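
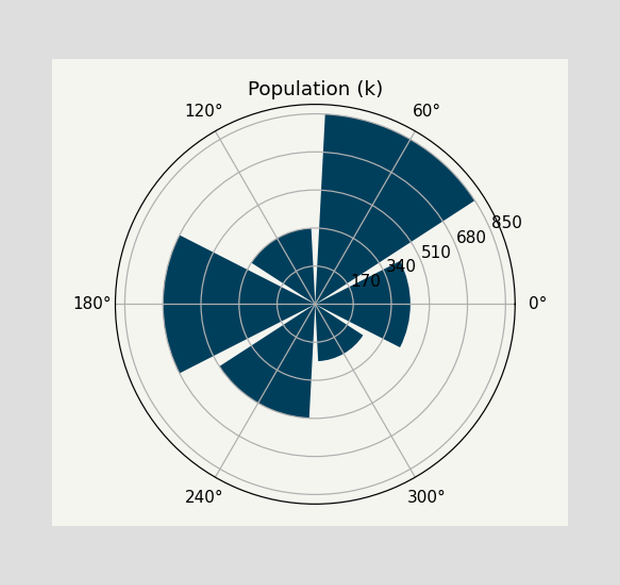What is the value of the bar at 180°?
680k

The bar at 180° reaches 680k on the radial axis.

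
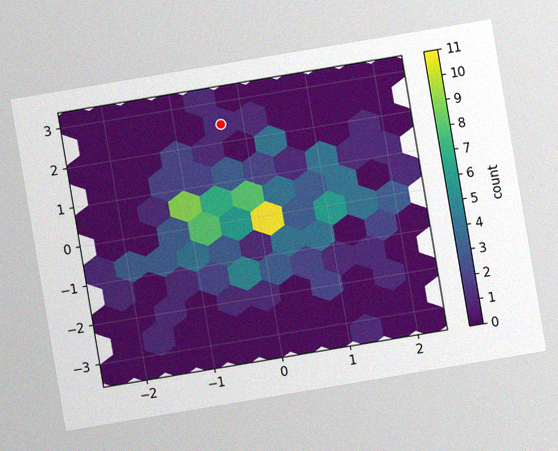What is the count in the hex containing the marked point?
The chart is tilted about 9° counter-clockwise, with some photo noise. The marked hex reads 1 on the colorbar.

1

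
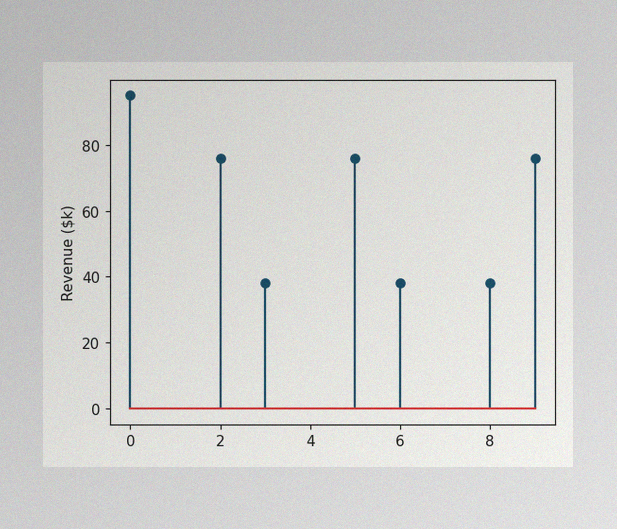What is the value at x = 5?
$76k

The image has some photo noise and uneven lighting. The stem at x=5 reaches $76k.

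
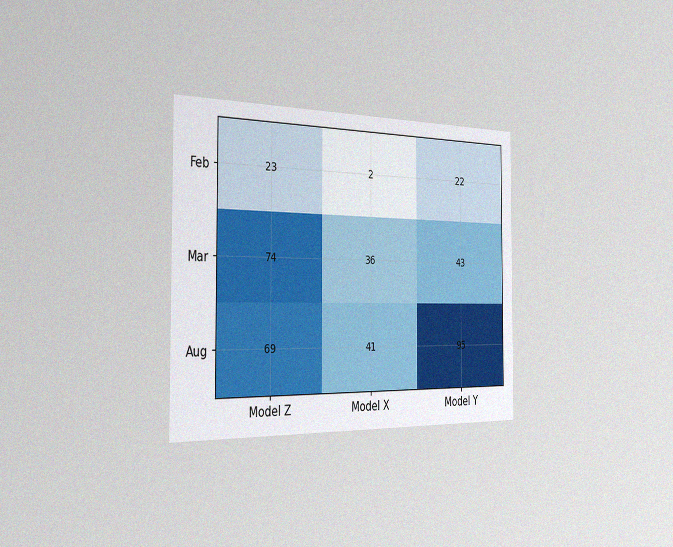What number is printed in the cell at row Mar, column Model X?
The chart is viewed slightly from the left, with some photo noise. The (Mar, Model X) cell reads 36.

36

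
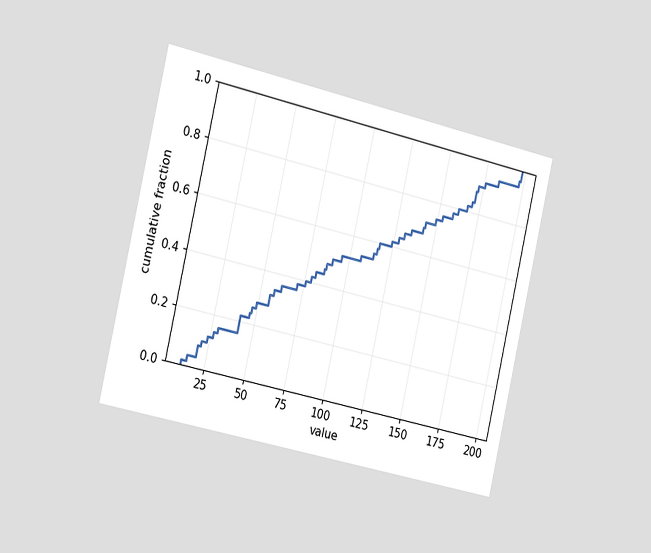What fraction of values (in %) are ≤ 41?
The chart is tilted about 13° clockwise and viewed slightly from the left. At x=41 the ECDF step is at 22%.

22%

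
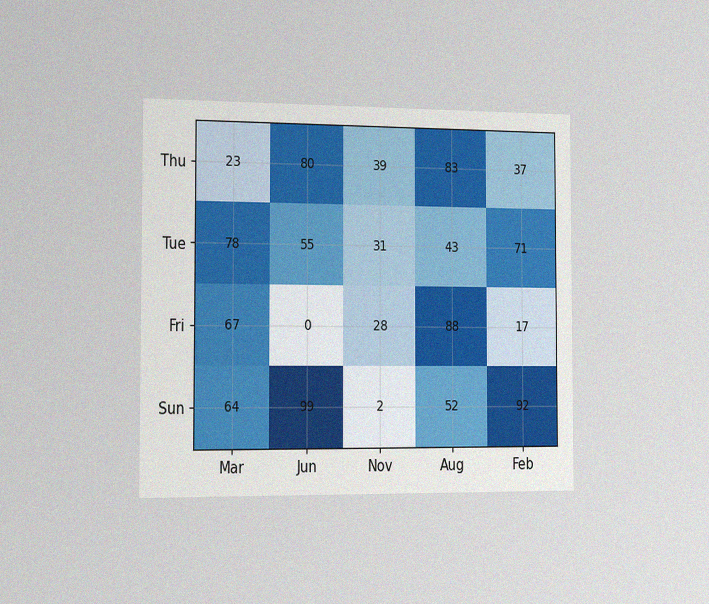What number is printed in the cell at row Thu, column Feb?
The chart is viewed slightly from the left, with some photo noise. The (Thu, Feb) cell reads 37.

37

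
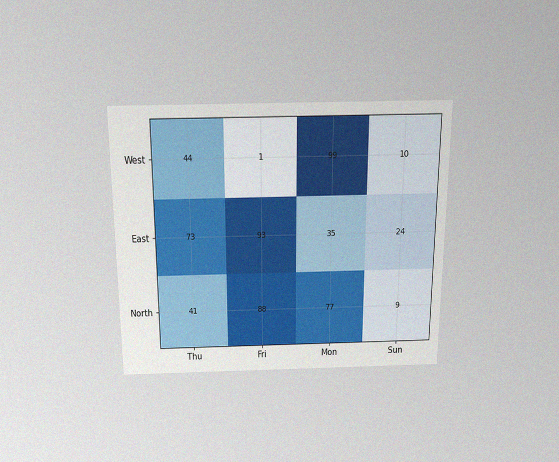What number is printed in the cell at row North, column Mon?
The chart is viewed slightly from above, with some photo noise. The (North, Mon) cell reads 77.

77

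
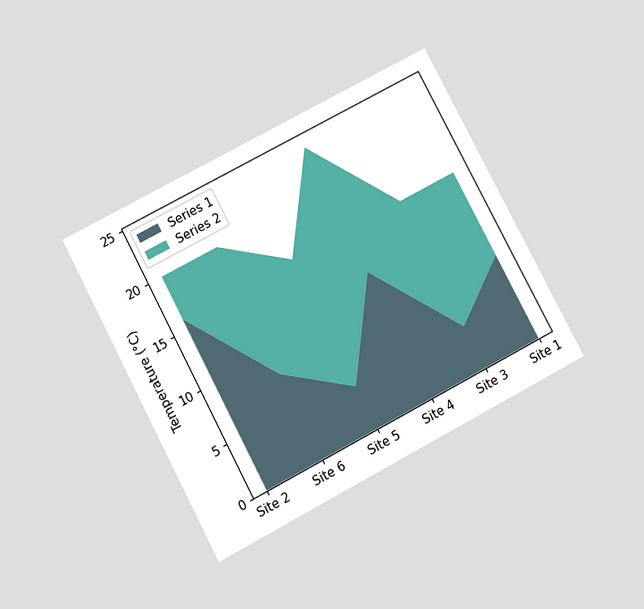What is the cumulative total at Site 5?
16°C

The chart is tilted about 28° counter-clockwise and viewed slightly from below. The stacked total at Site 5 reaches 16°C.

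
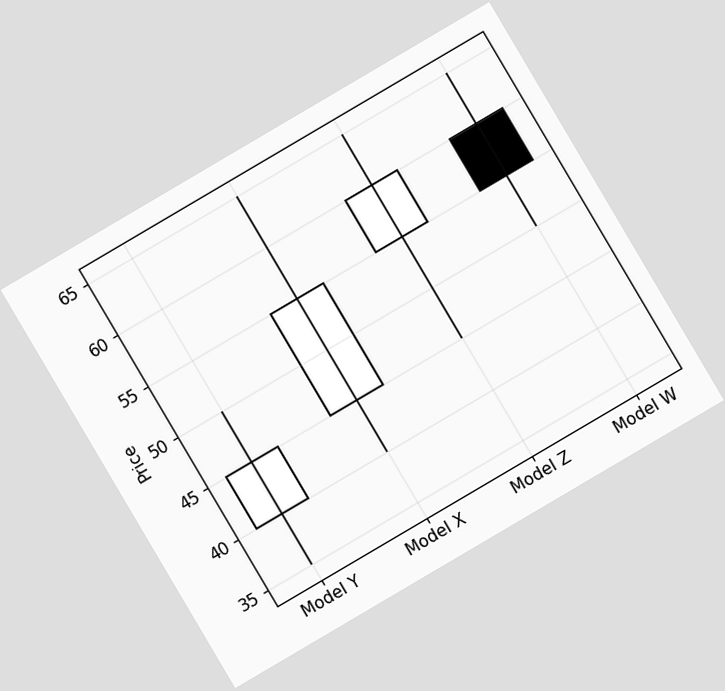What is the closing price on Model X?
55

The chart is tilted about 31° counter-clockwise. The Model X candle closes at 55.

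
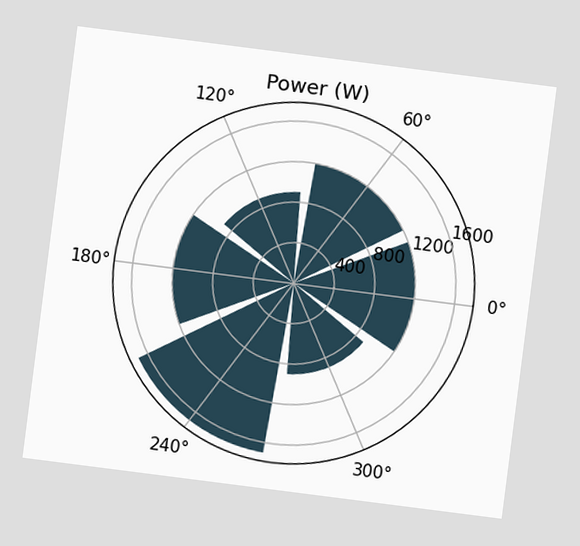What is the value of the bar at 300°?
The chart is tilted about 7° clockwise. The bar at 300° reaches 900W on the radial axis.

900W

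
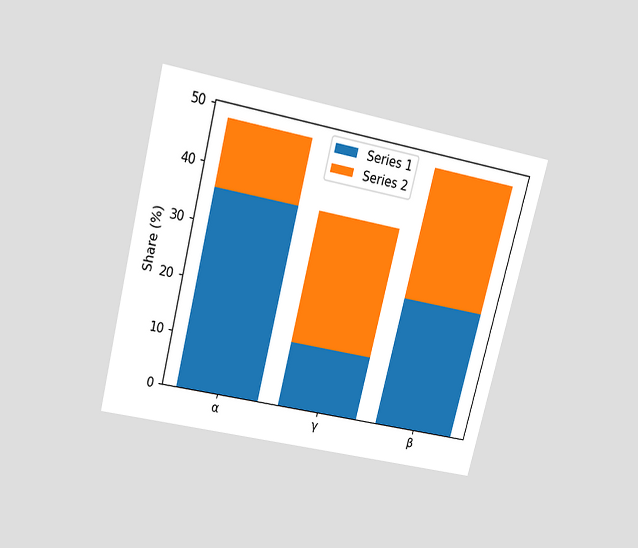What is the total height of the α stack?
The chart is tilted about 14° clockwise and viewed slightly from above. The α stack's top reaches 48% on the y-axis.

48%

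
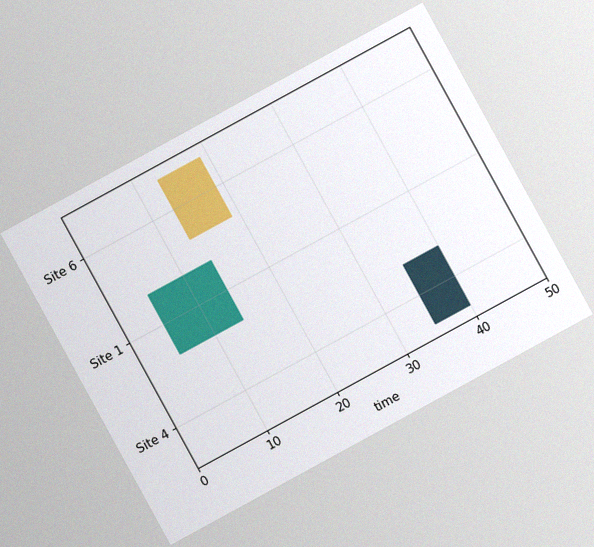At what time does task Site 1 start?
The chart is tilted about 29° counter-clockwise, with some photo noise. The Site 1 bar begins at t=5.

5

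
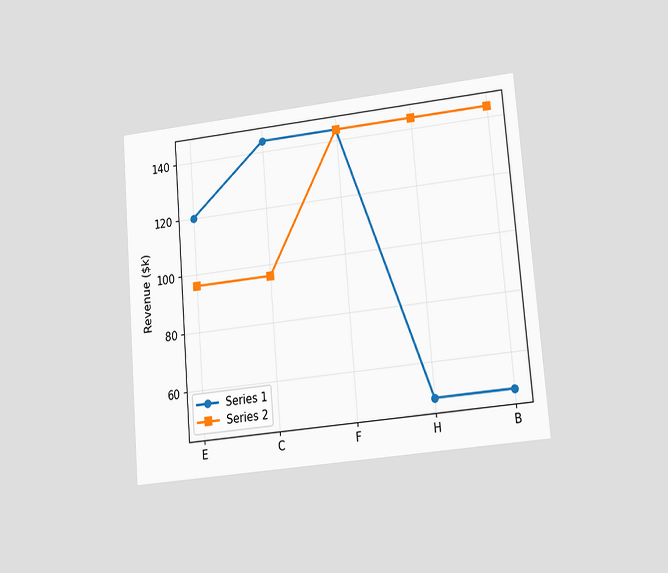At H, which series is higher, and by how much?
Series 2, by $96k

The chart is tilted about 5° counter-clockwise and viewed at a slight angle. At H, Series 2 sits above the other line by $96k.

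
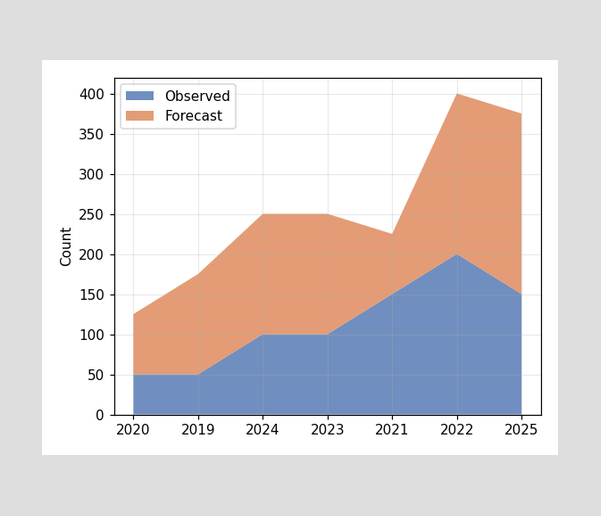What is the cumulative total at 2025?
The stacked total at 2025 reaches 375.

375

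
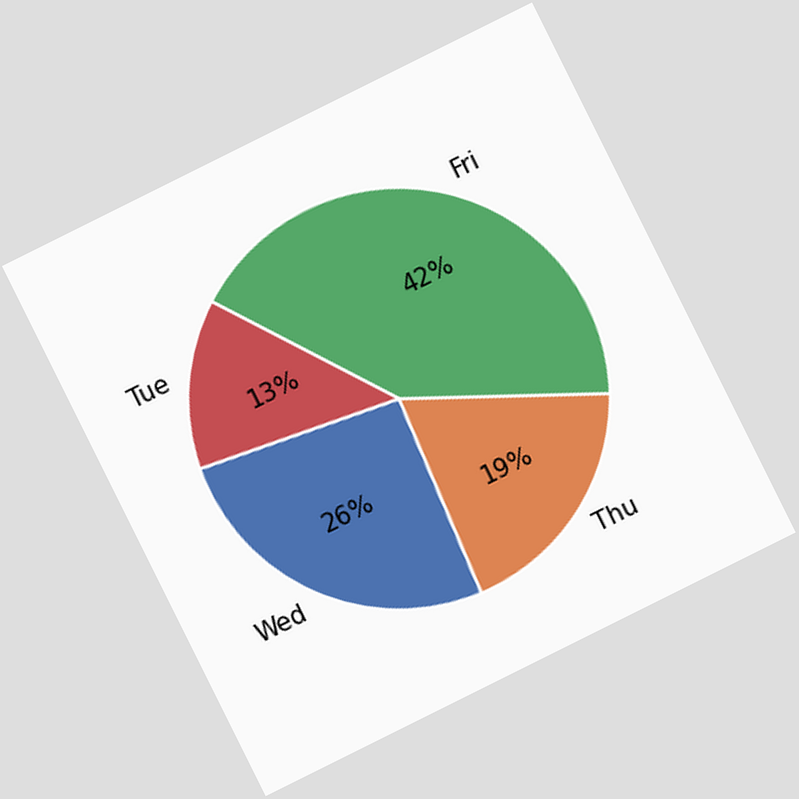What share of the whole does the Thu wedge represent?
The chart is tilted about 26° counter-clockwise. The Thu slice takes up 19% of the pie.

19%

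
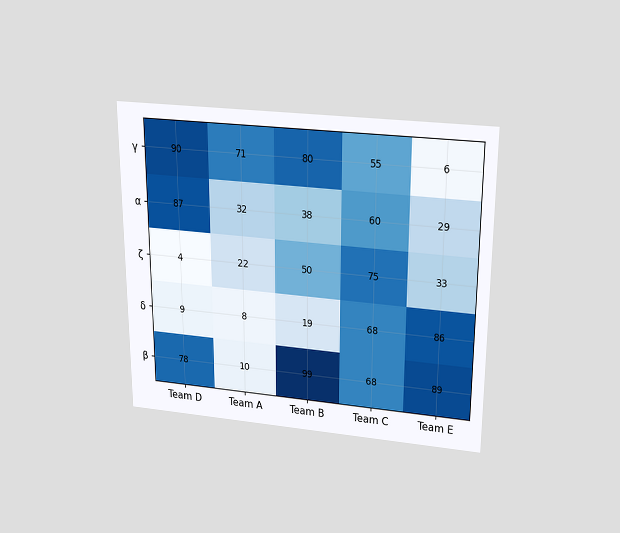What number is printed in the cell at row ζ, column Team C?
The chart is viewed slightly from above. The (ζ, Team C) cell reads 75.

75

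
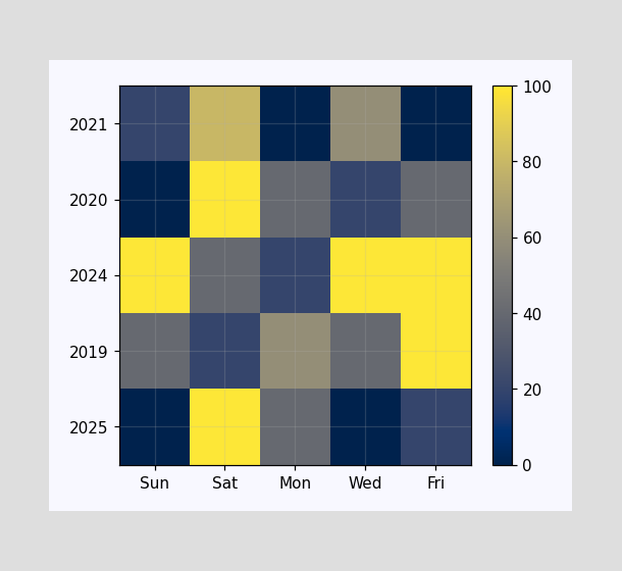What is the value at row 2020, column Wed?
20

Matching cell (2020, Wed) against the colorbar gives 20.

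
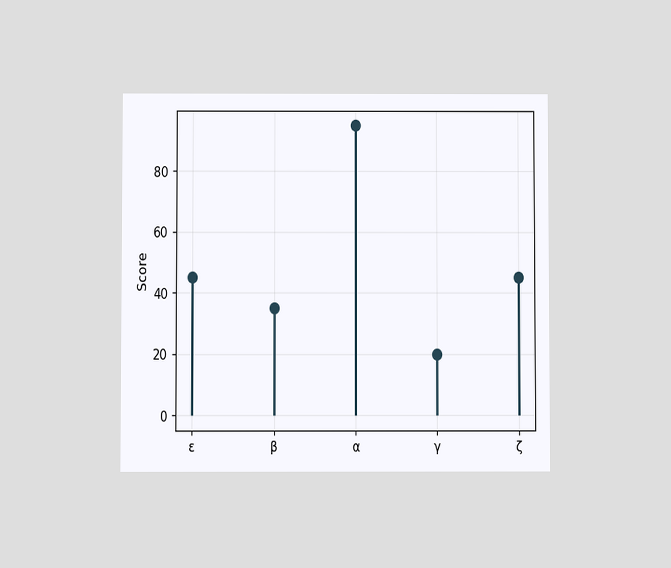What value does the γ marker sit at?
The chart is viewed at a slight angle. The γ marker sits at 20.

20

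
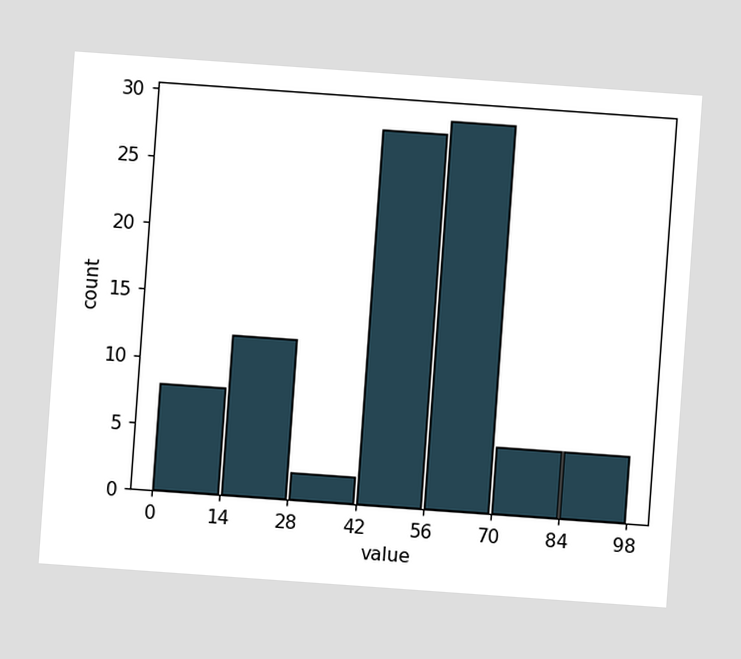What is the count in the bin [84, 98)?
5

The chart is tilted about 4° clockwise. The [84, 98) bin has height 5.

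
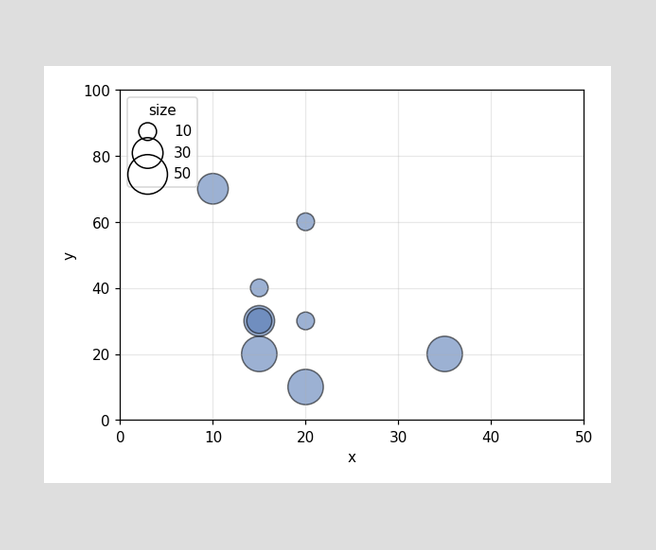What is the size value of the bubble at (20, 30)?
10

Matching the bubble at (20, 30) against the size legend gives 10.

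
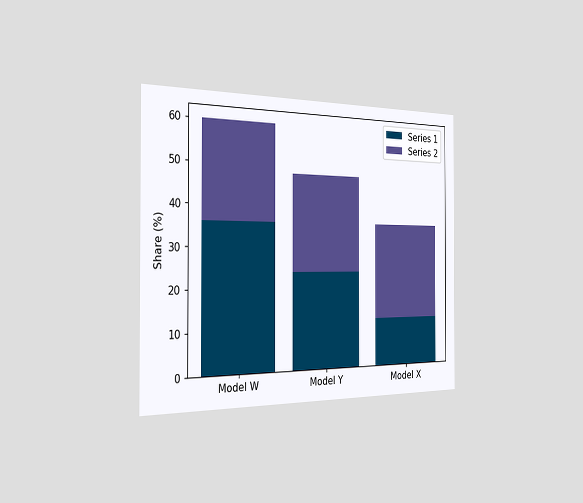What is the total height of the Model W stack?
The chart is viewed slightly from the left. The Model W stack's top reaches 60% on the y-axis.

60%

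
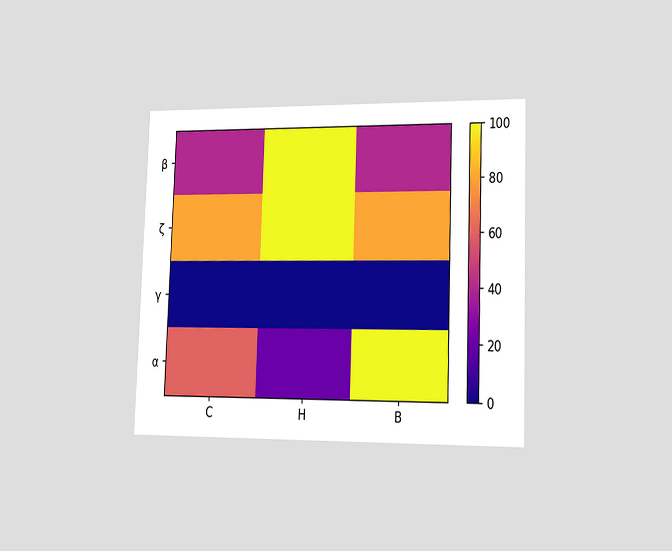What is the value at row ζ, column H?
100

The chart is viewed slightly from the right. Matching cell (ζ, H) against the colorbar gives 100.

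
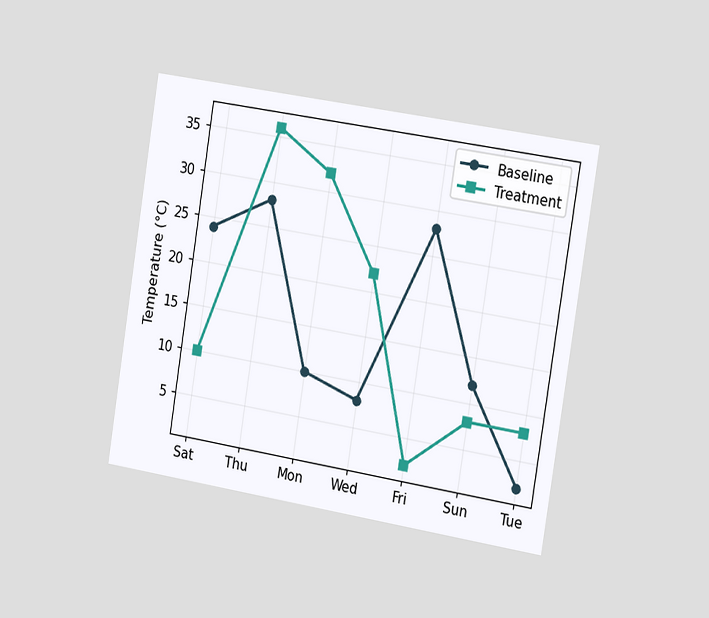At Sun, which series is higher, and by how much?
Baseline, by 4°C

The chart is tilted about 9° clockwise and viewed slightly from the right. At Sun, Baseline sits above the other line by 4°C.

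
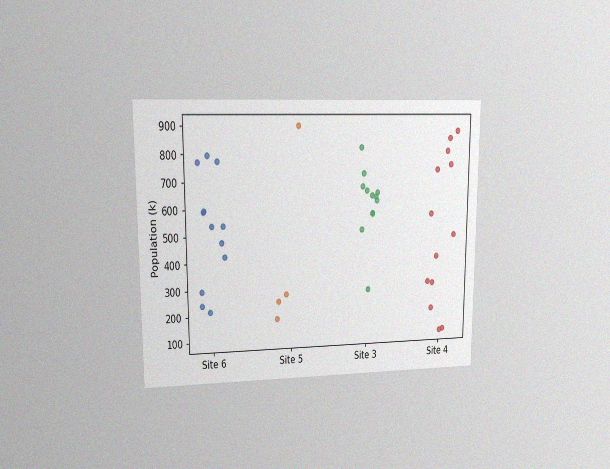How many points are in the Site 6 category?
The chart is viewed at a slight angle, with some photo noise. Counting the markers in the Site 6 column gives 12.

12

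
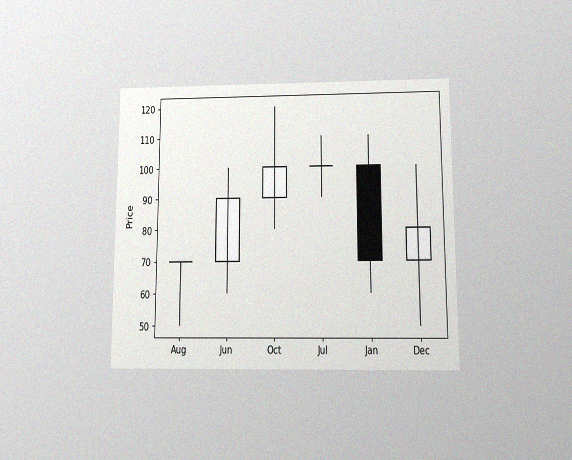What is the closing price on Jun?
The chart is viewed slightly from below, with some photo noise. The Jun candle closes at 90.

90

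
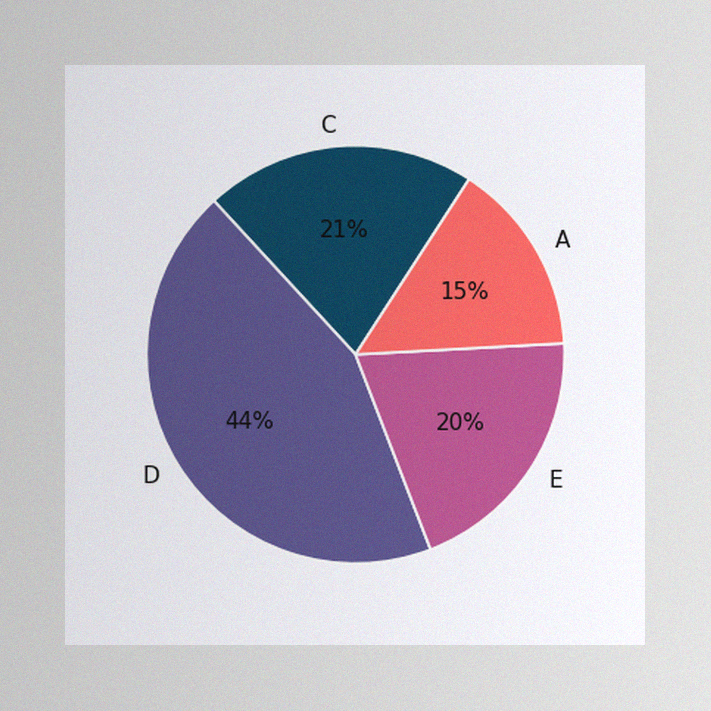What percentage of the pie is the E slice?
The image has some photo noise and uneven lighting. The E slice takes up 20% of the pie.

20%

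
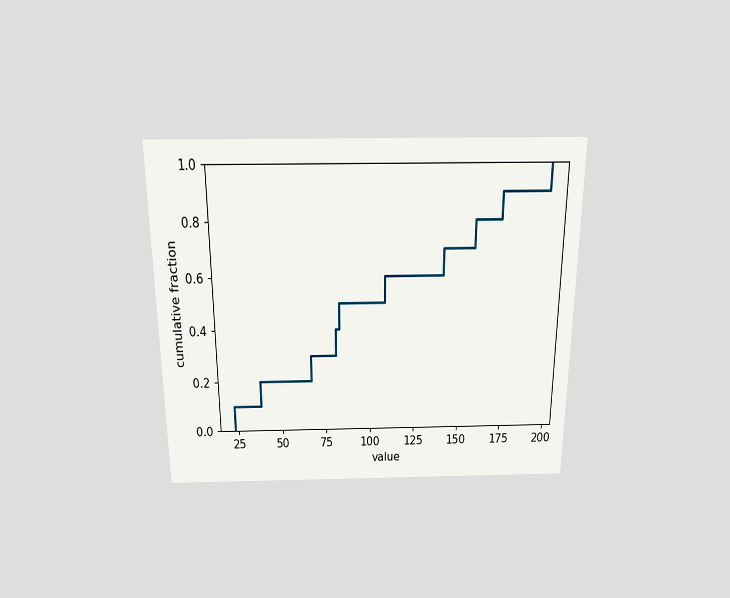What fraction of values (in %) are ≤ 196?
100%

The chart is viewed slightly from above. At x=196 the ECDF step is at 100%.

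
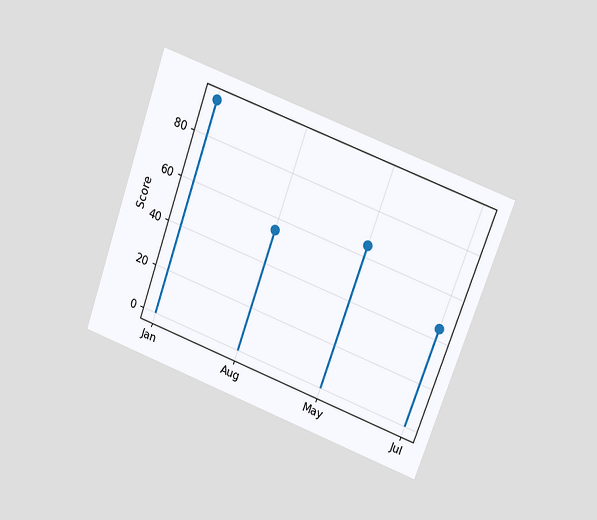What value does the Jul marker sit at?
The chart is tilted about 20° clockwise and viewed slightly from above. The Jul marker sits at 45.

45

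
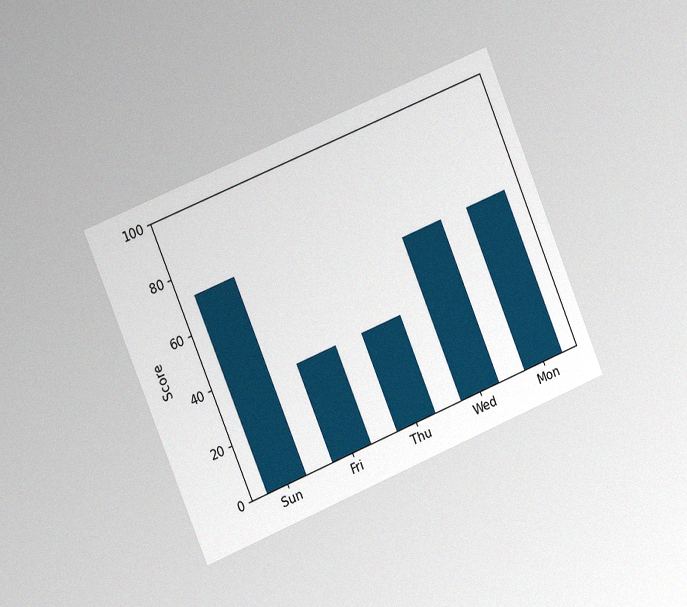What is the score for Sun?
The chart is tilted about 22° counter-clockwise and viewed slightly from the left, with some photo noise. Reading along the chart's y-axis, the Sun bar reaches 72.

72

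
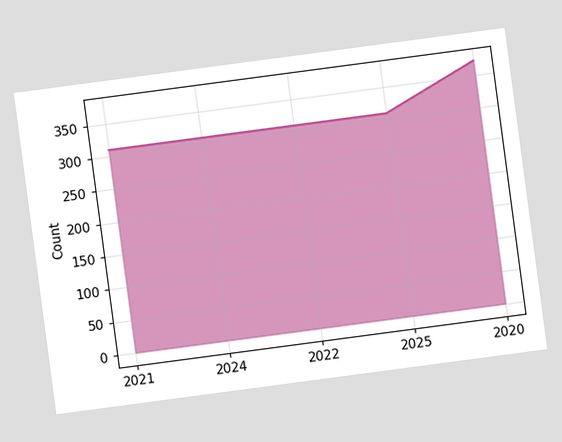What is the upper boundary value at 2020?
The chart is tilted about 8° counter-clockwise. At 2020 the upper boundary is at 372.

372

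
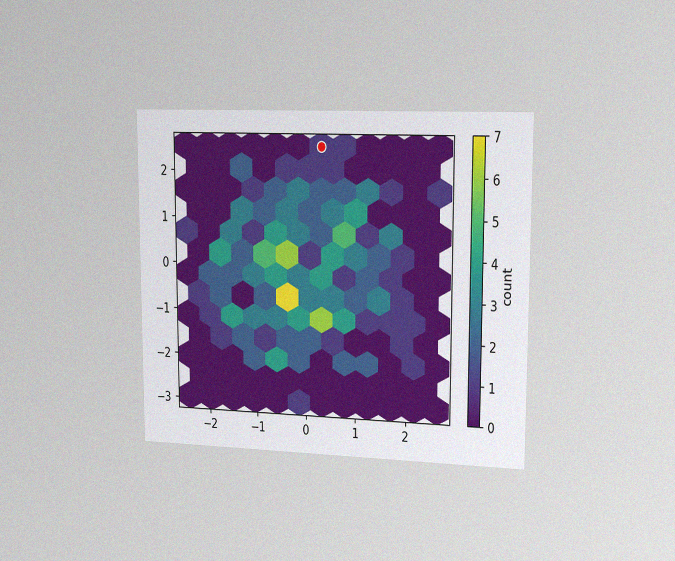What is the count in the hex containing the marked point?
The chart is viewed slightly from the right, with some photo noise. The marked hex reads 1 on the colorbar.

1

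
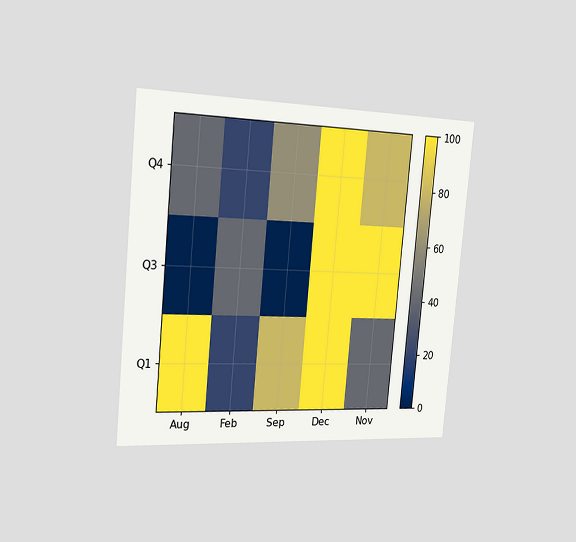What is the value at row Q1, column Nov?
The chart is tilted about 5° clockwise and viewed slightly from the left. Matching cell (Q1, Nov) against the colorbar gives 40.

40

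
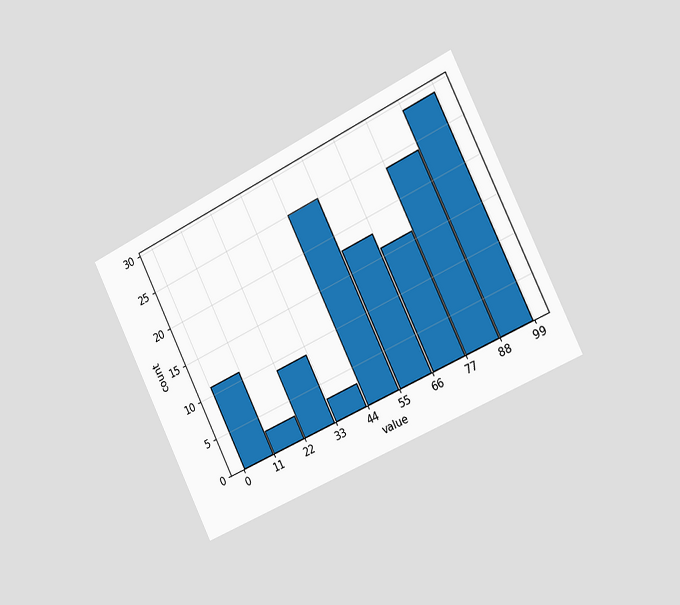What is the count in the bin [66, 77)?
The chart is tilted about 26° counter-clockwise and viewed slightly from the right. The [66, 77) bin has height 16.

16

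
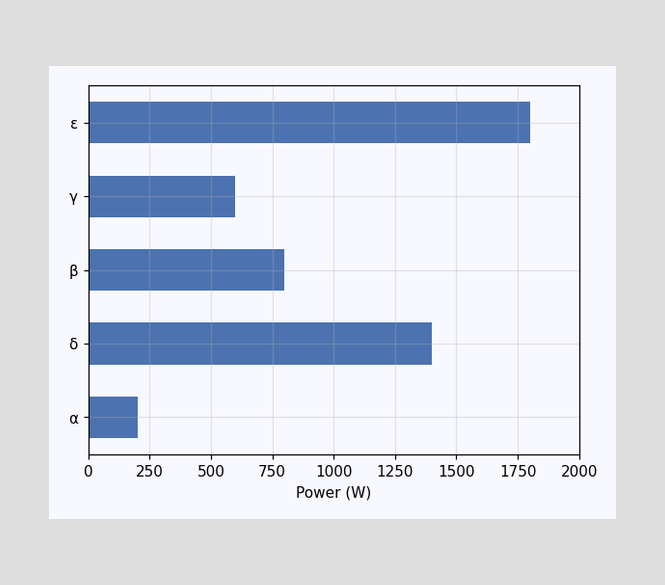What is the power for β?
Reading along the chart's x-axis, the β bar reaches 800W.

800W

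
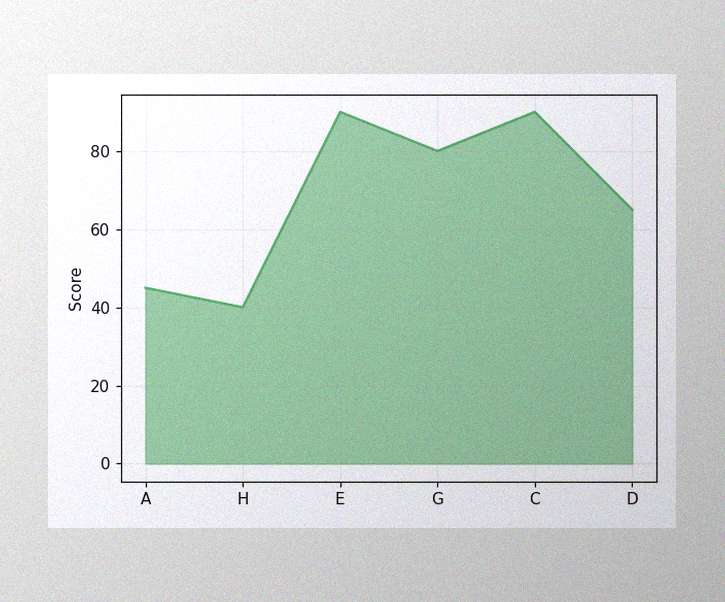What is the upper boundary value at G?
The image has some photo noise and uneven lighting. At G the upper boundary is at 80.

80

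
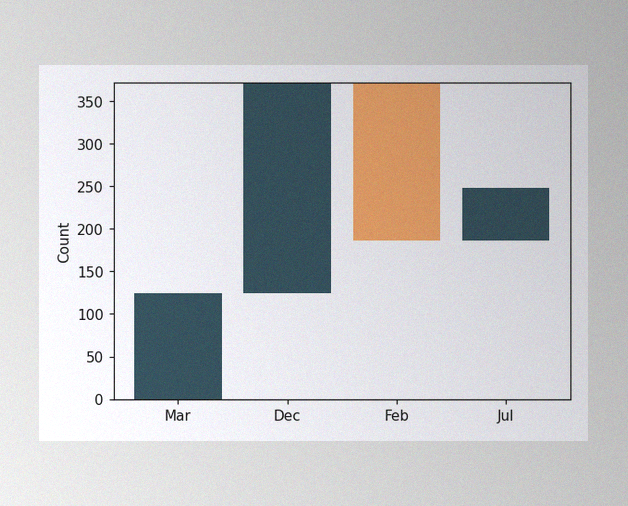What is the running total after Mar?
The image has some photo noise and uneven lighting. After Mar the running total reaches 124.

124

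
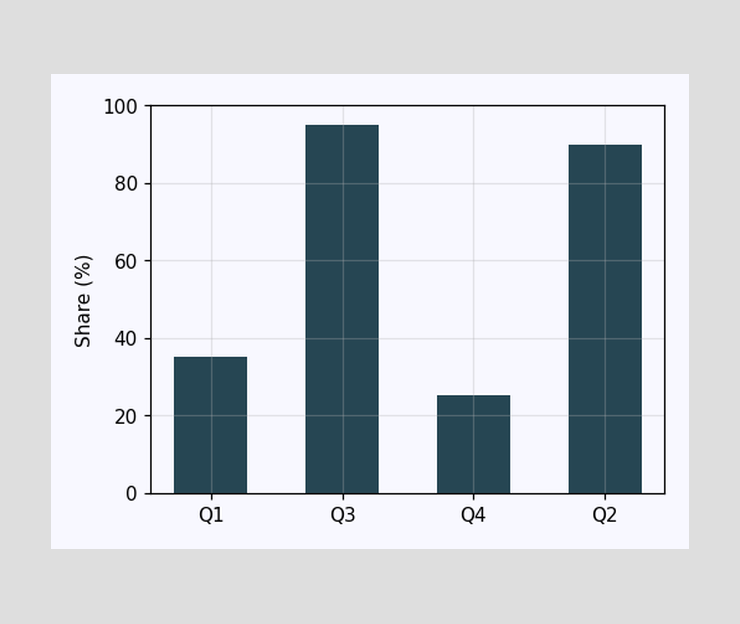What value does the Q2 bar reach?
90%

Reading along the chart's y-axis, the Q2 bar reaches 90%.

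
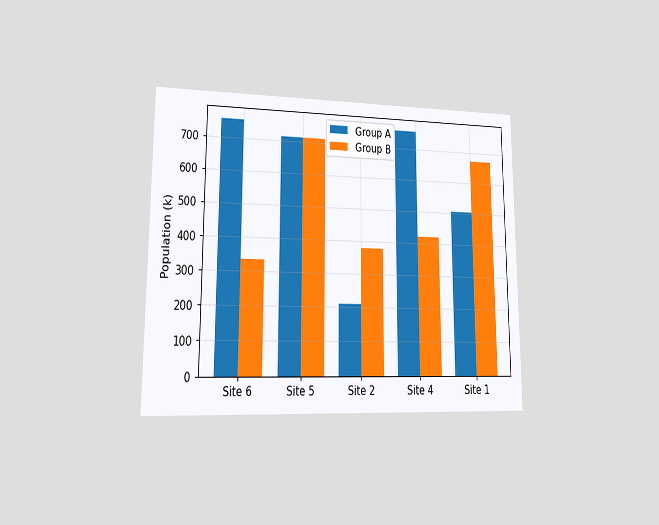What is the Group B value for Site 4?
420k

The chart is viewed at a slight angle. The Group B bar at Site 4 reaches 420k on the y-axis.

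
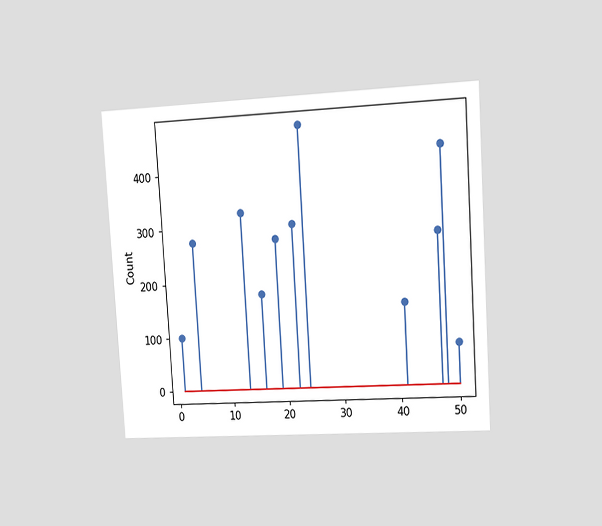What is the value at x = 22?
300

The chart is tilted about 4° counter-clockwise and viewed slightly from the right. The stem at x=22 reaches 300.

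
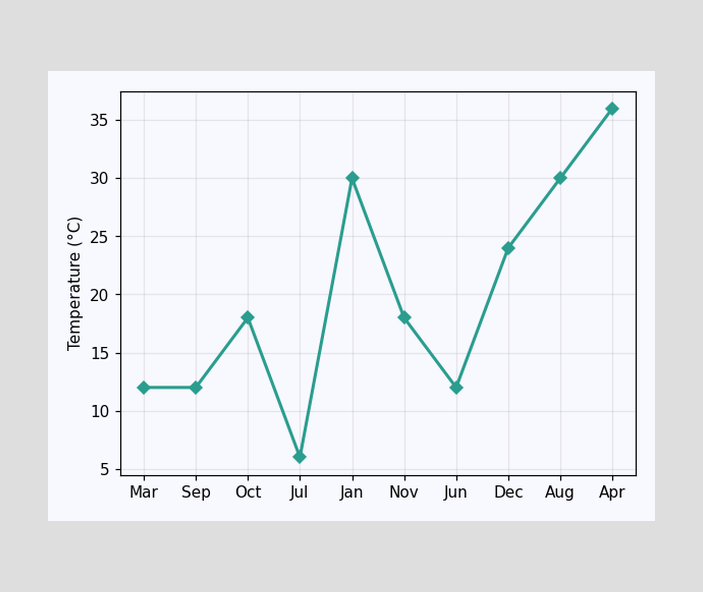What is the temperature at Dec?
24°C

At Dec, the line is at 24°C.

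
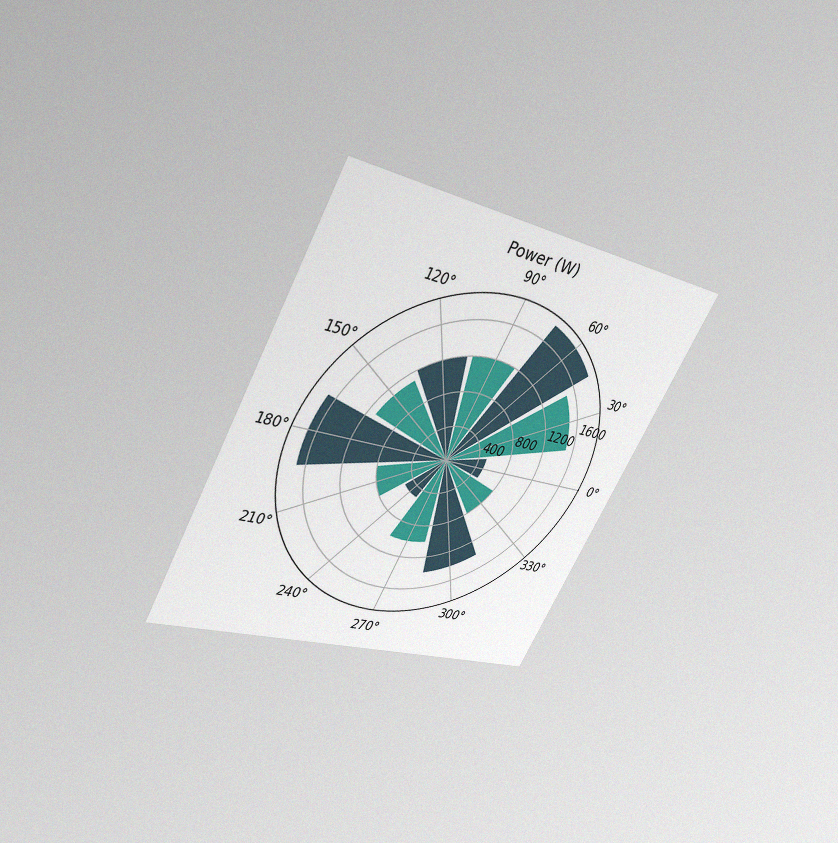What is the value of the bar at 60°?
The chart is tilted about 28° clockwise and viewed slightly from above, with some photo noise. The bar at 60° reaches 1800W on the radial axis.

1800W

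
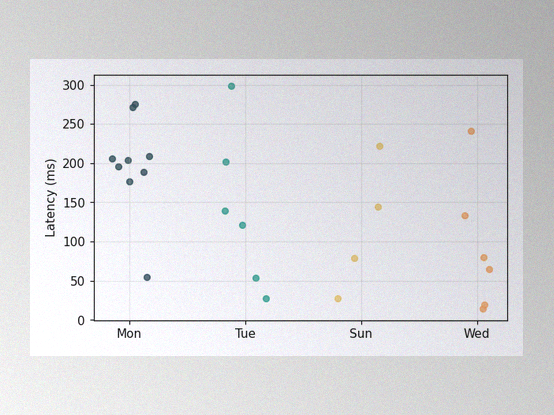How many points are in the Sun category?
4

The image has some photo noise and uneven lighting. Counting the markers in the Sun column gives 4.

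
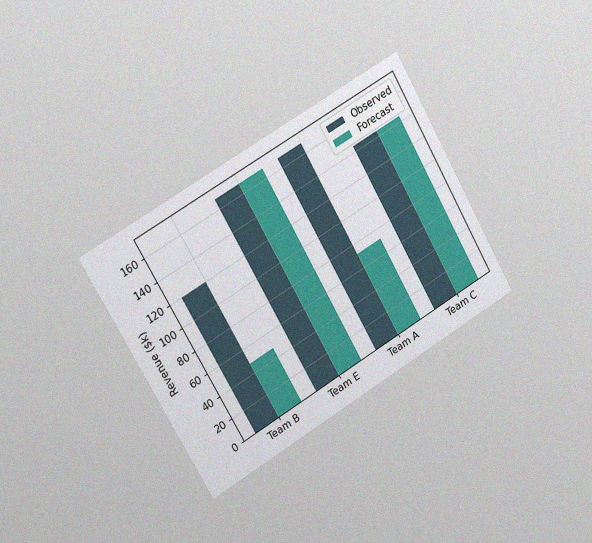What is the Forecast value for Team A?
The chart is tilted about 30° counter-clockwise and viewed slightly from the left, with some photo noise. The Forecast bar at Team A reaches $72k on the y-axis.

$72k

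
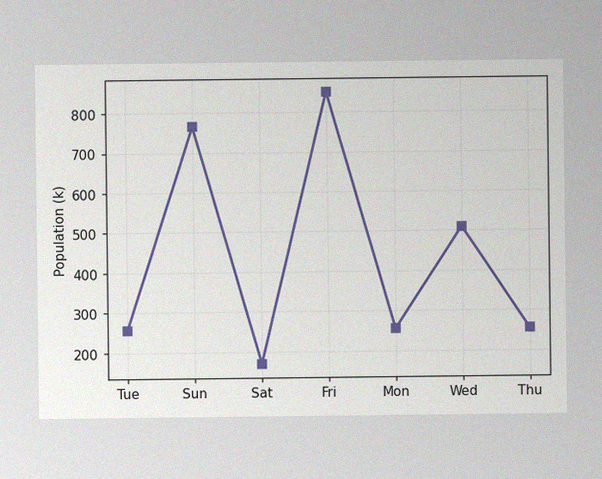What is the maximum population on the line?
The image has some photo noise and uneven lighting. The highest point is at Fri, and reading across to the y-axis gives 850k.

850k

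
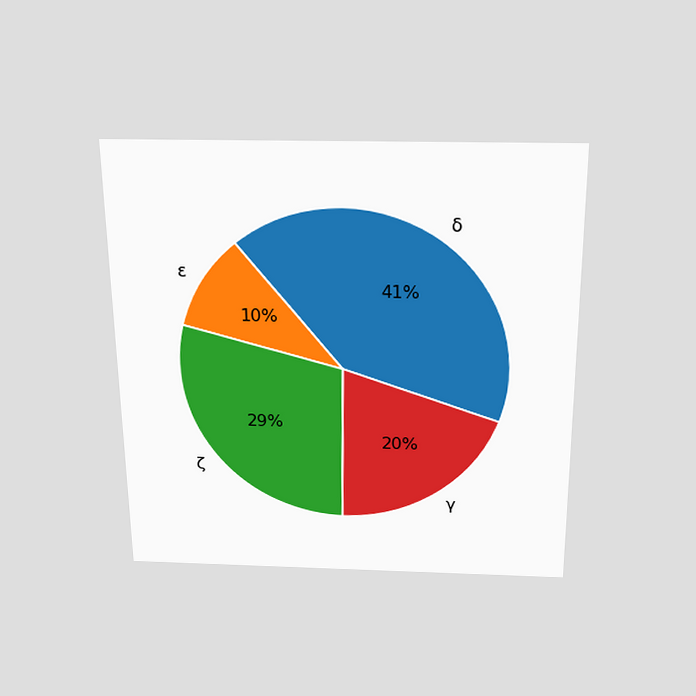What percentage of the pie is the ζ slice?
The chart is viewed slightly from above. The ζ slice takes up 29% of the pie.

29%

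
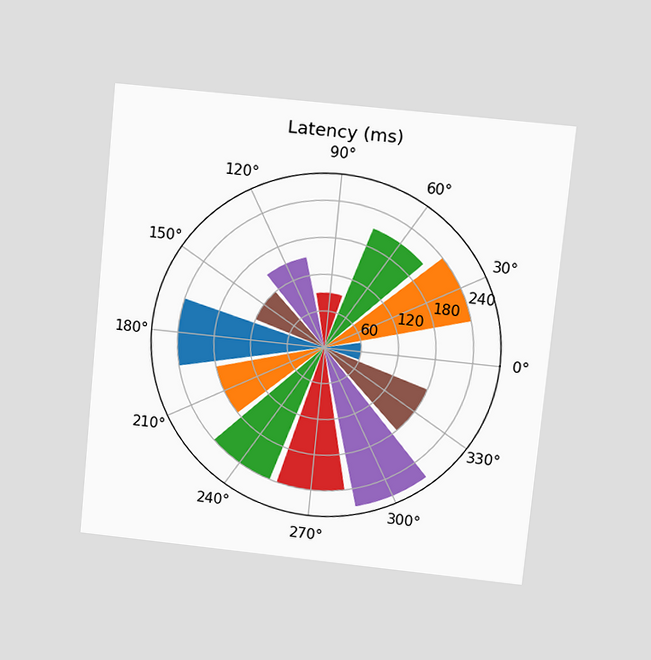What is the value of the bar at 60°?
The chart is tilted about 6° clockwise and viewed at a slight angle. The bar at 60° reaches 210ms on the radial axis.

210ms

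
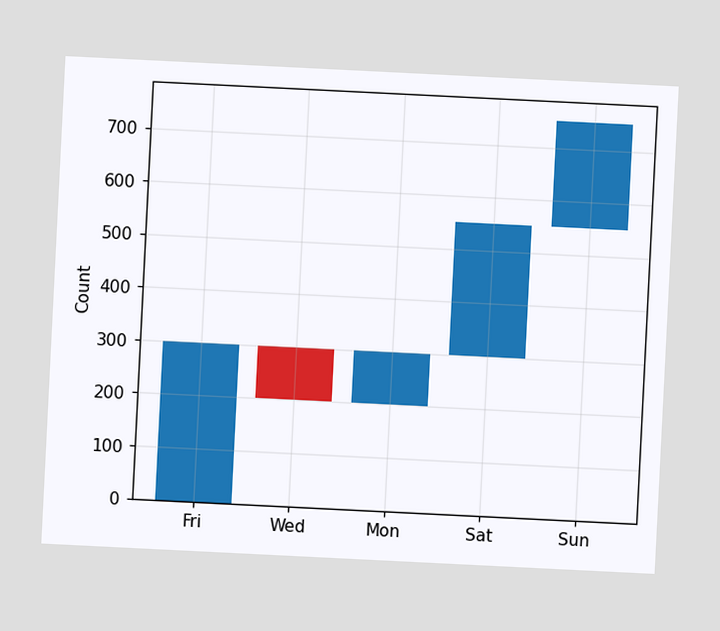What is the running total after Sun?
750

The chart is tilted about 3° clockwise. After Sun the running total reaches 750.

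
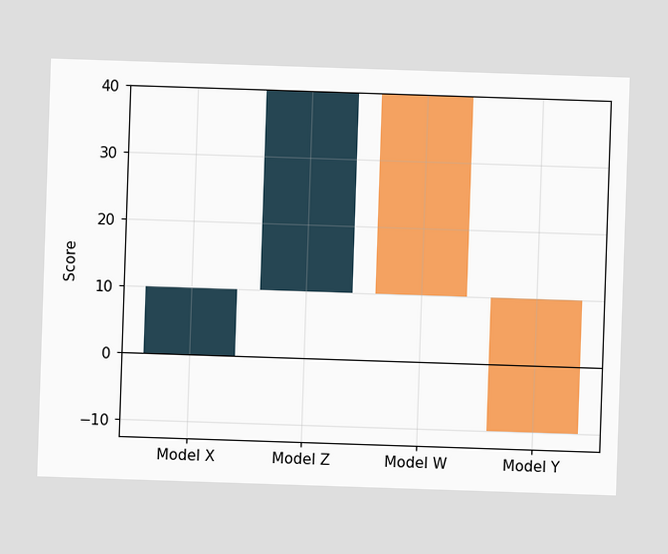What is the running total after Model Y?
-10

After Model Y the running total reaches -10.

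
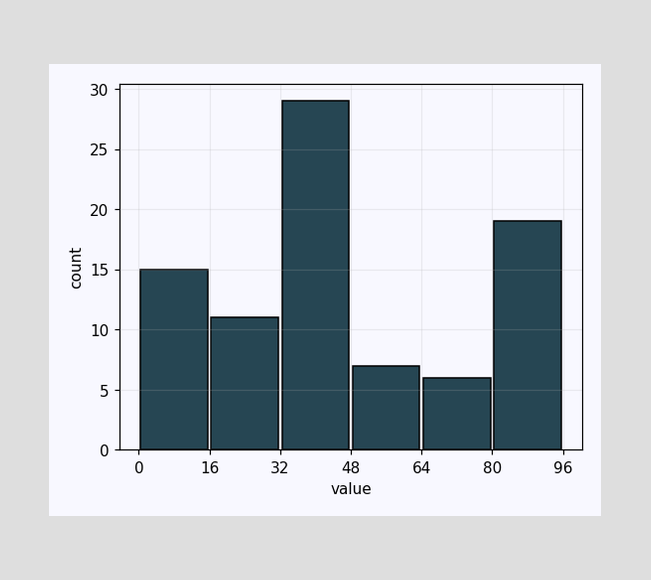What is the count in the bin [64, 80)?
The [64, 80) bin has height 6.

6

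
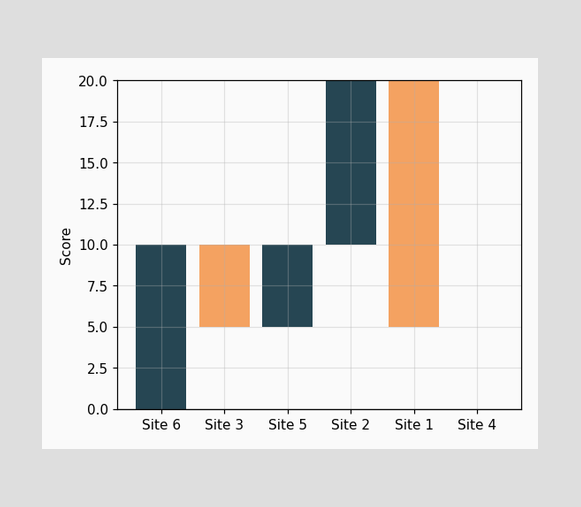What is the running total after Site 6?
10

After Site 6 the running total reaches 10.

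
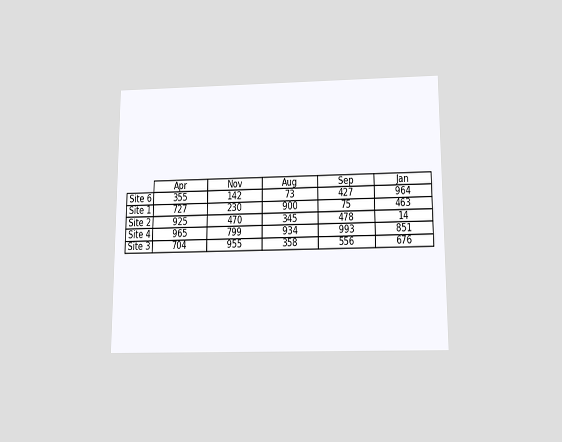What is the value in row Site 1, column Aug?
900

The chart is viewed slightly from below. The (Site 1, Aug) cell reads 900.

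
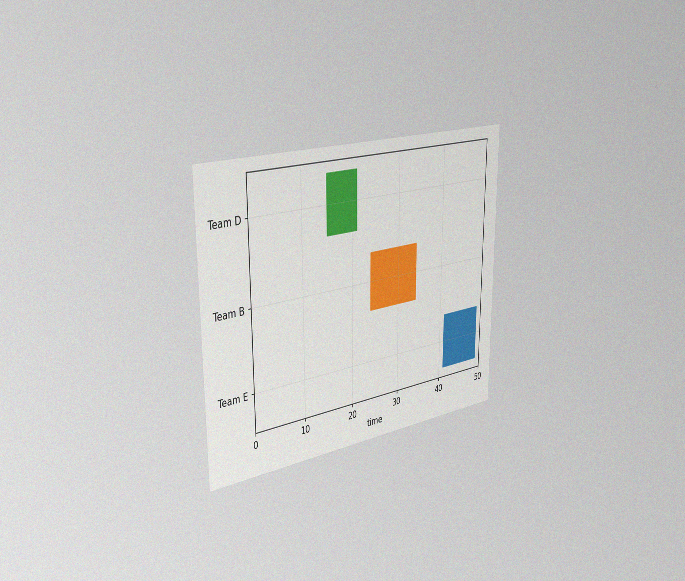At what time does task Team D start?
The chart is viewed slightly from the left, with some photo noise. The Team D bar begins at t=15.

15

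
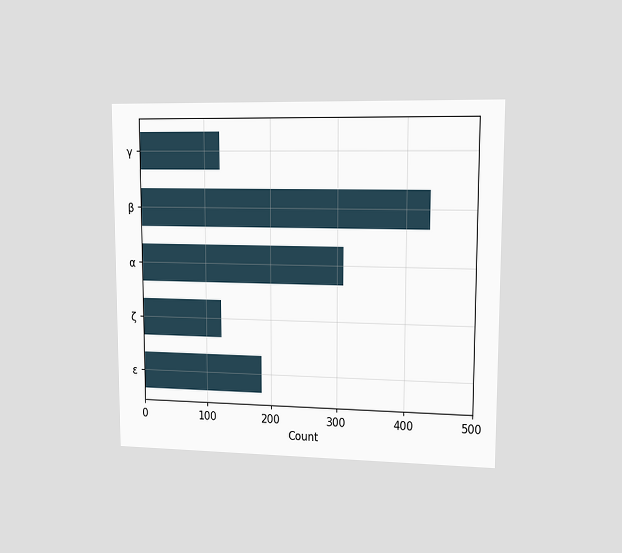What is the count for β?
The chart is viewed slightly from the right. Reading along the chart's x-axis, the β bar reaches 434.

434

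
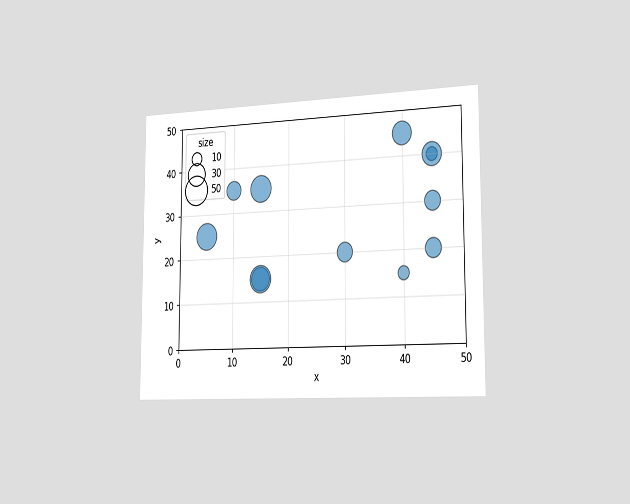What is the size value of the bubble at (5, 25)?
40

The chart is viewed slightly from the right. Matching the bubble at (5, 25) against the size legend gives 40.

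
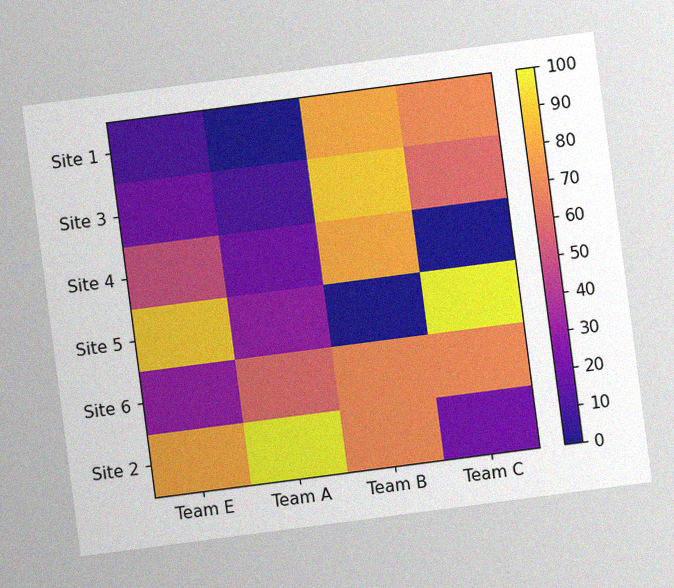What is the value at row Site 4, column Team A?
20

The chart is tilted about 7° counter-clockwise, with some photo noise. Matching cell (Site 4, Team A) against the colorbar gives 20.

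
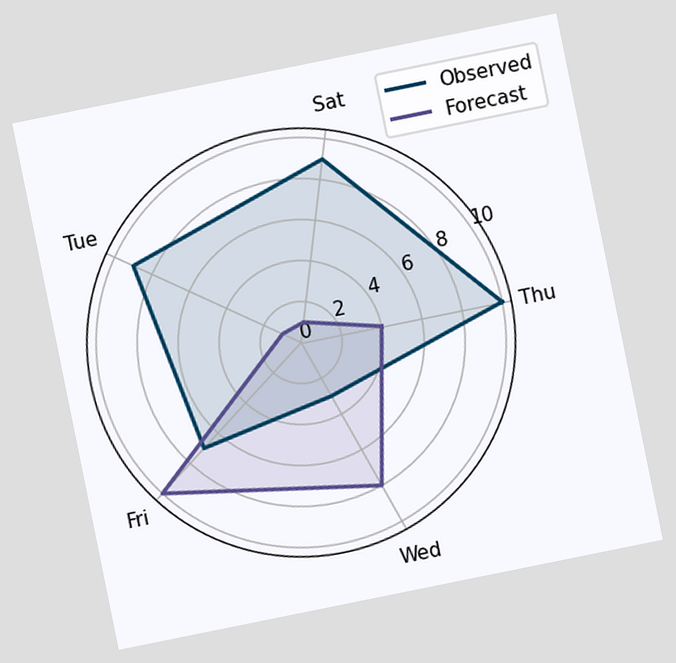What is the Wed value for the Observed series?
3

The chart is tilted about 11° counter-clockwise. On the Wed axis, Observed reaches 3.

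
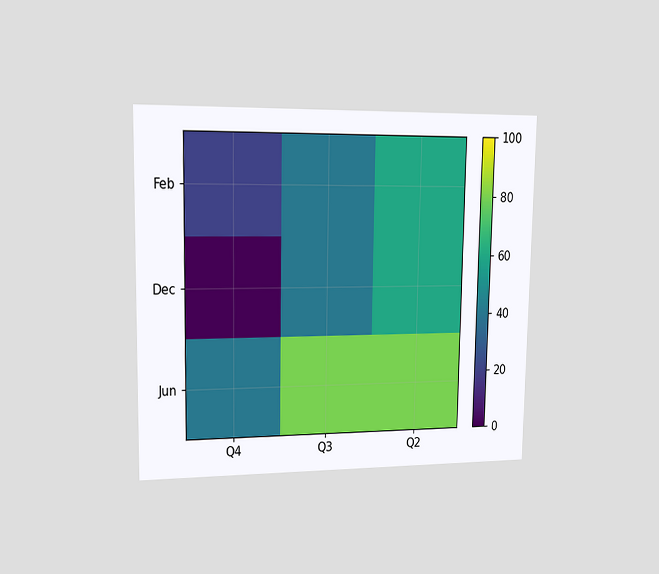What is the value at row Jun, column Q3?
80

The chart is viewed slightly from the left. Matching cell (Jun, Q3) against the colorbar gives 80.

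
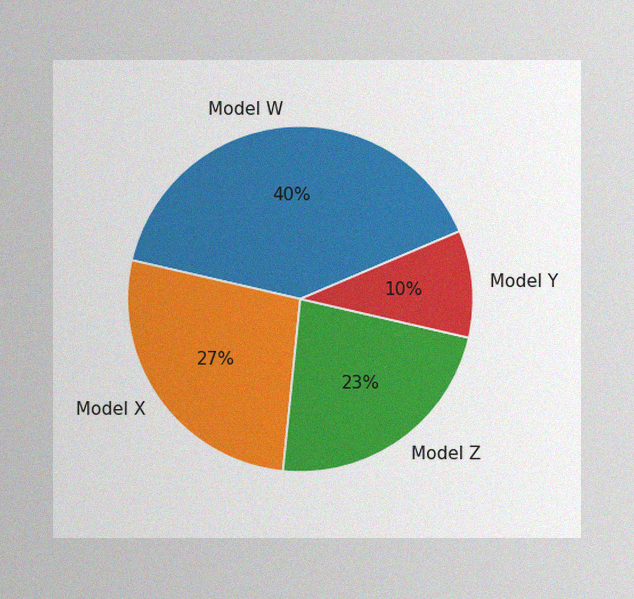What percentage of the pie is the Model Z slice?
23%

The image has some photo noise and uneven lighting. The Model Z slice takes up 23% of the pie.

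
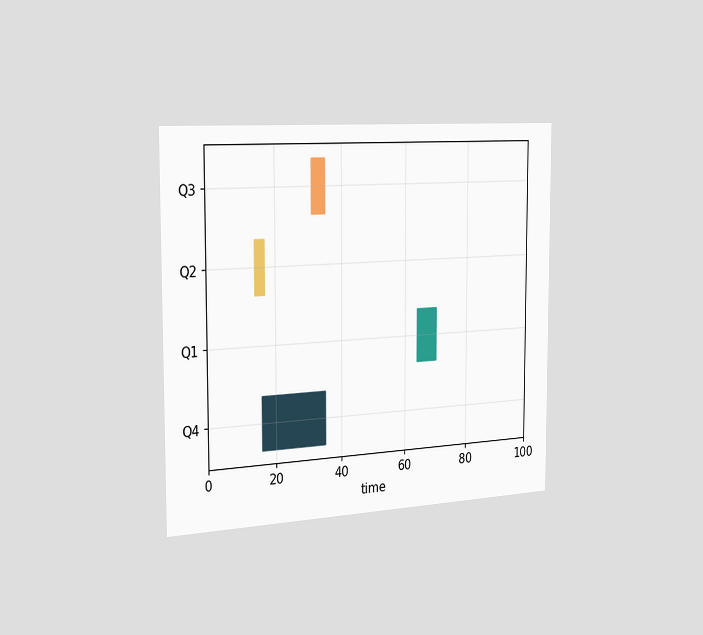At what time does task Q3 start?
31

The chart is viewed slightly from the left. The Q3 bar begins at t=31.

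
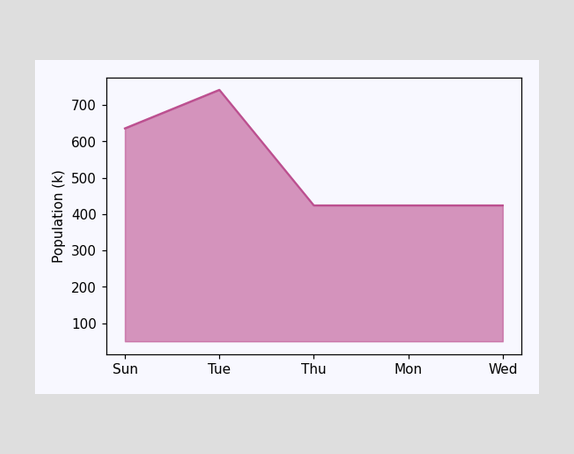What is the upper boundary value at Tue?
At Tue the upper boundary is at 742k.

742k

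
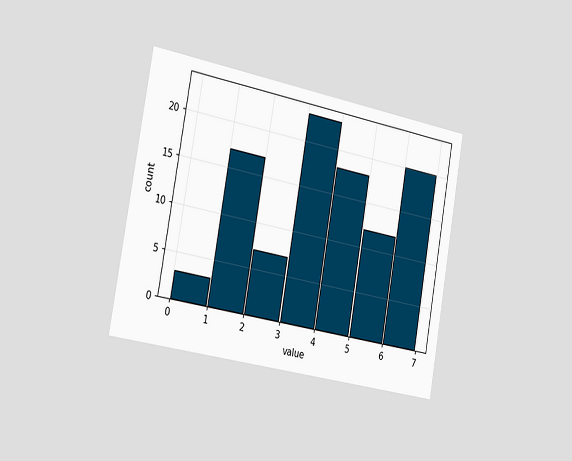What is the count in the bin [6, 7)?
The chart is tilted about 10° clockwise and viewed slightly from the left. The [6, 7) bin has height 20.

20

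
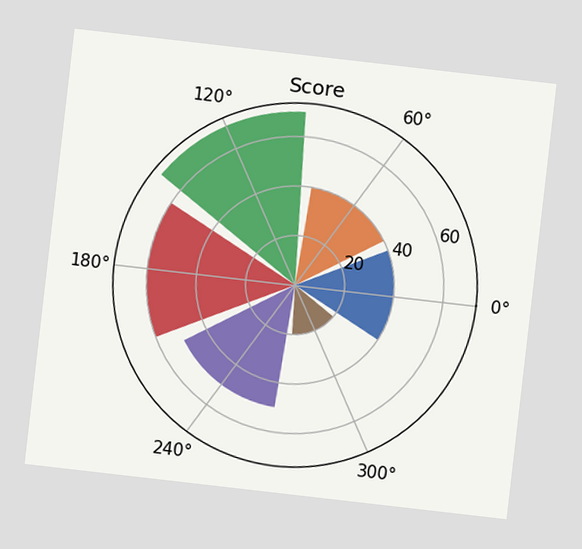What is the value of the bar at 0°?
The chart is tilted about 7° clockwise. The bar at 0° reaches 40 on the radial axis.

40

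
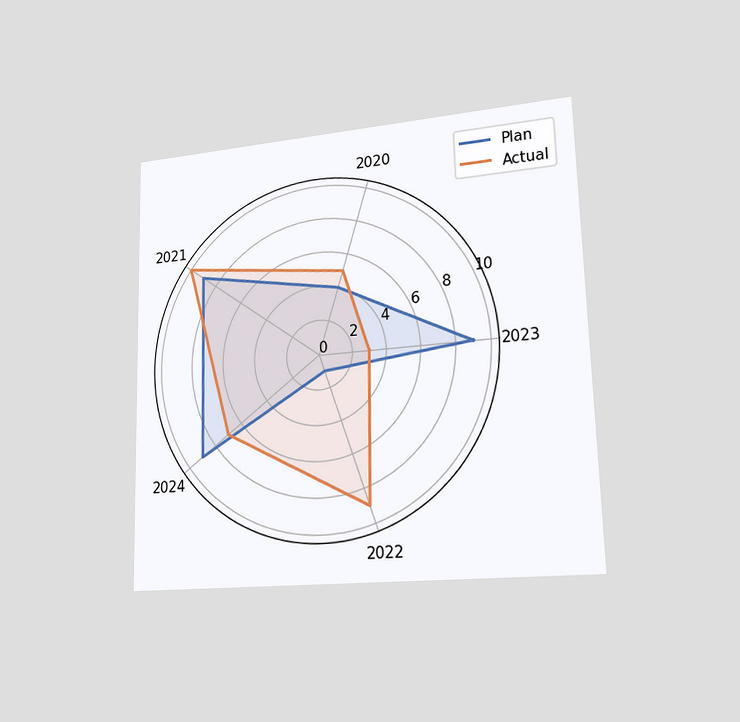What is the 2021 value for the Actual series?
10

The chart is viewed slightly from the right. On the 2021 axis, Actual reaches 10.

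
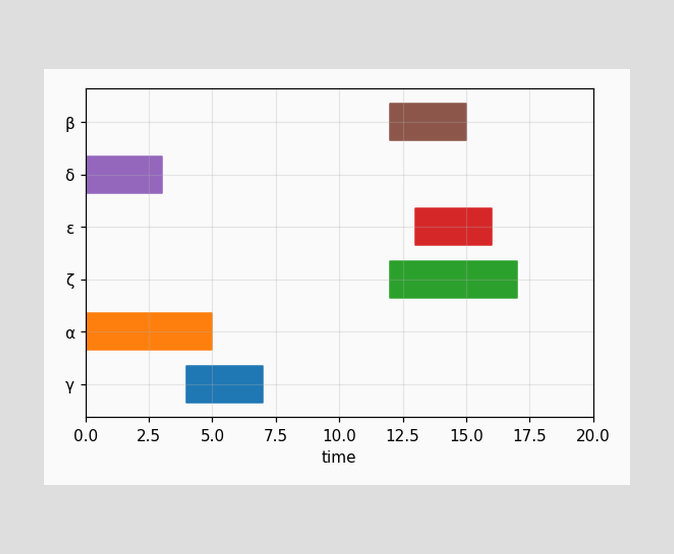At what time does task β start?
The β bar begins at t=12.

12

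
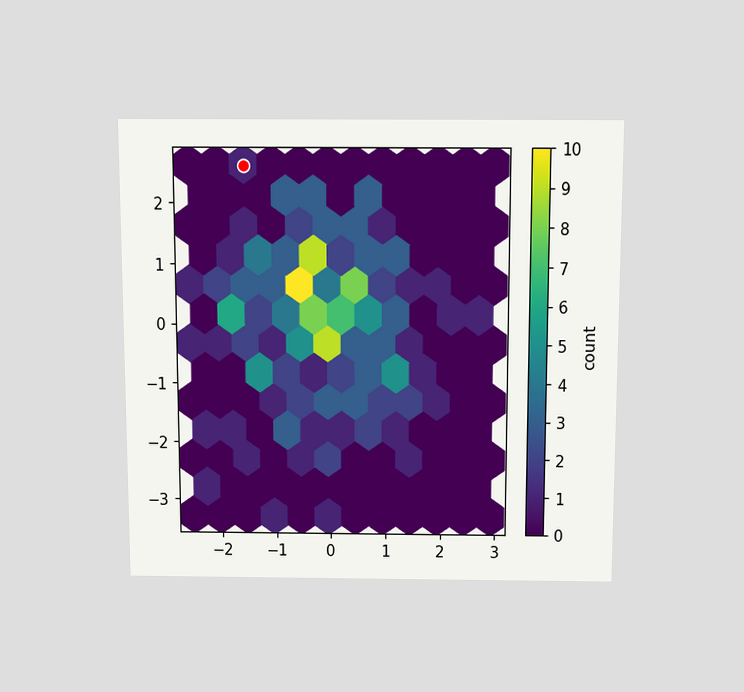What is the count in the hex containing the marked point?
The chart is viewed slightly from above. The marked hex reads 1 on the colorbar.

1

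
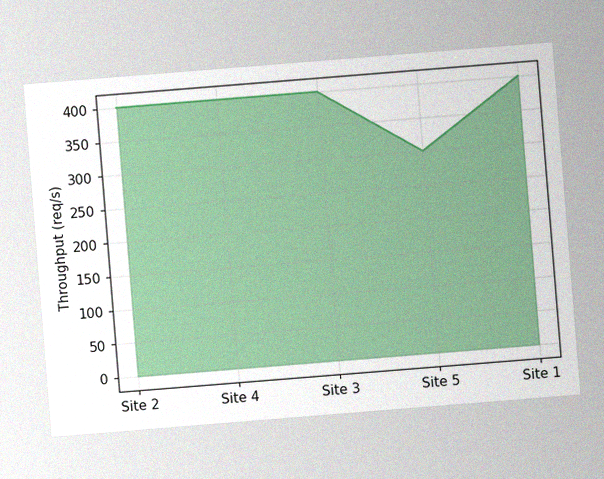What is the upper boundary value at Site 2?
400req/s

The chart is tilted about 5° counter-clockwise, with some photo noise. At Site 2 the upper boundary is at 400req/s.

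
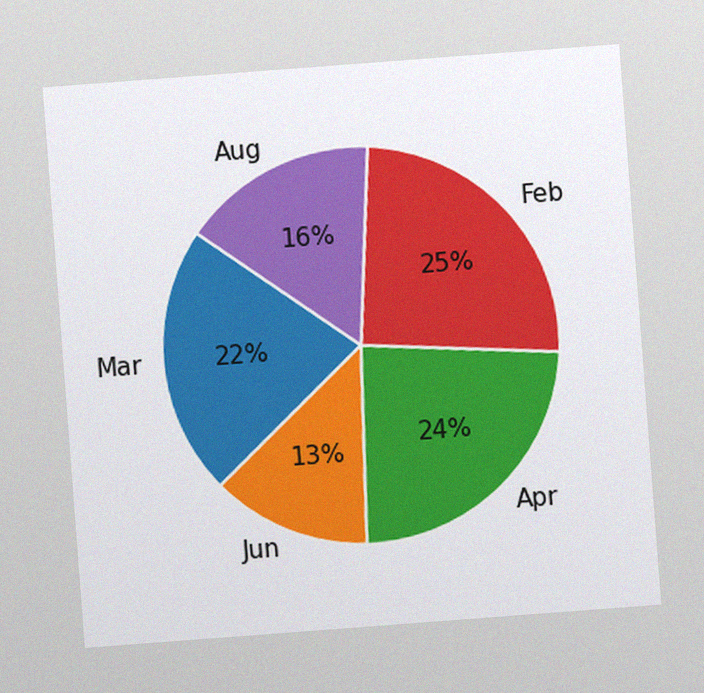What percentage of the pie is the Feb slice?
The chart is tilted about 4° counter-clockwise, with some photo noise. The Feb slice takes up 25% of the pie.

25%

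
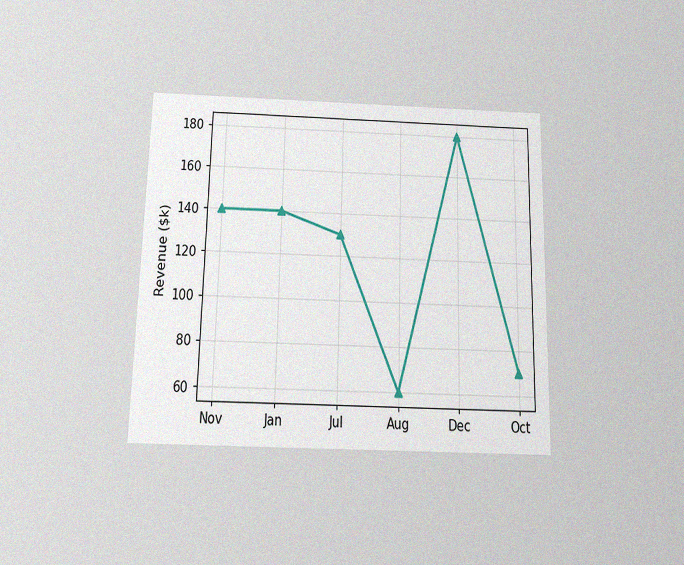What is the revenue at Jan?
$140k

The chart is viewed slightly from below, with some photo noise. At Jan, the line is at $140k.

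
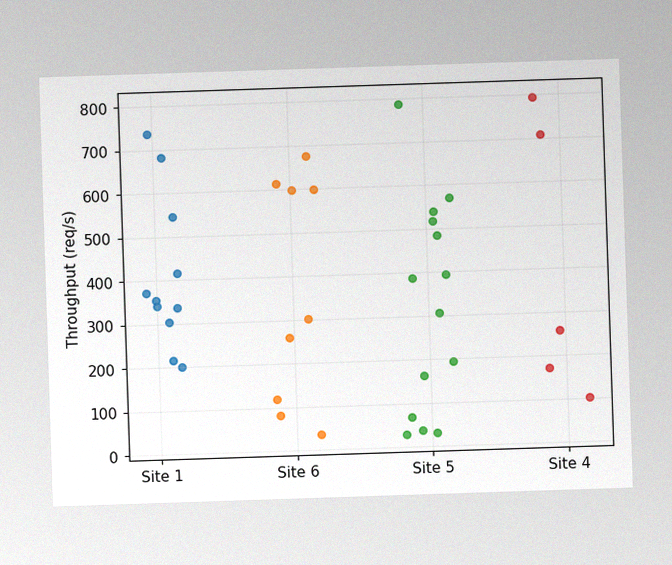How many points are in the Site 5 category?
The image has some photo noise and uneven lighting. Counting the markers in the Site 5 column gives 14.

14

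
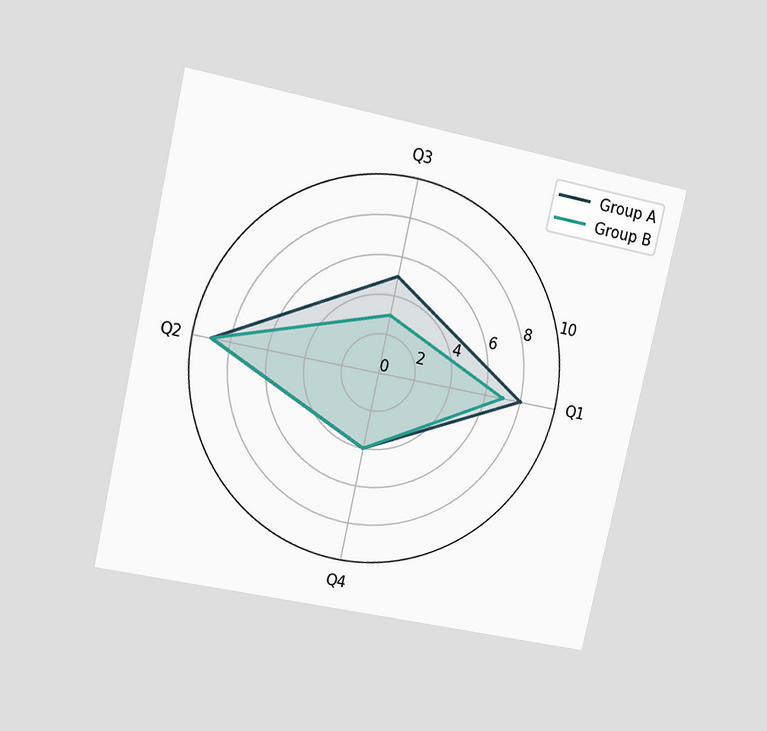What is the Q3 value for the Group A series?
5

The chart is tilted about 12° clockwise and viewed at a slight angle. On the Q3 axis, Group A reaches 5.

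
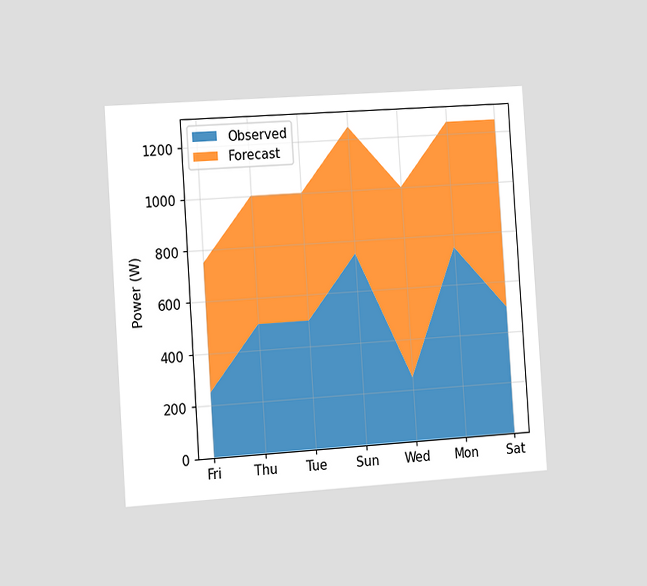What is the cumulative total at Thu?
1000W

The chart is tilted about 4° counter-clockwise and viewed slightly from the left. The stacked total at Thu reaches 1000W.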